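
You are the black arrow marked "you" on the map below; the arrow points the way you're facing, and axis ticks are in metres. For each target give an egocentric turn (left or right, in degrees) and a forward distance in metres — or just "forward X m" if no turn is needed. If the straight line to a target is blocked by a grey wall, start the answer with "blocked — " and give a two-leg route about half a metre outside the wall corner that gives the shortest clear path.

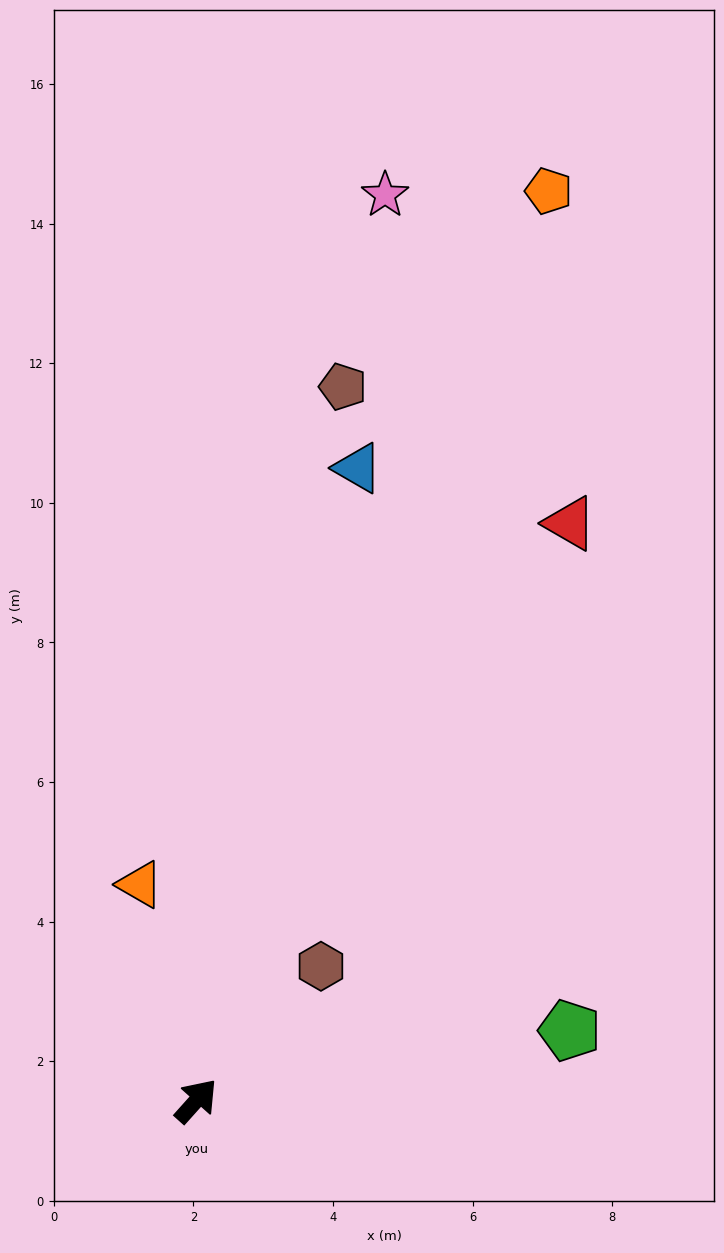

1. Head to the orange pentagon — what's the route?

turn left 21°, forward 14.0 m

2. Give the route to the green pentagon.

turn right 38°, forward 5.4 m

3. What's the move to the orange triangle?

turn left 56°, forward 3.2 m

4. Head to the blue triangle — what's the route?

turn left 28°, forward 9.4 m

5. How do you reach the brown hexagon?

forward 2.6 m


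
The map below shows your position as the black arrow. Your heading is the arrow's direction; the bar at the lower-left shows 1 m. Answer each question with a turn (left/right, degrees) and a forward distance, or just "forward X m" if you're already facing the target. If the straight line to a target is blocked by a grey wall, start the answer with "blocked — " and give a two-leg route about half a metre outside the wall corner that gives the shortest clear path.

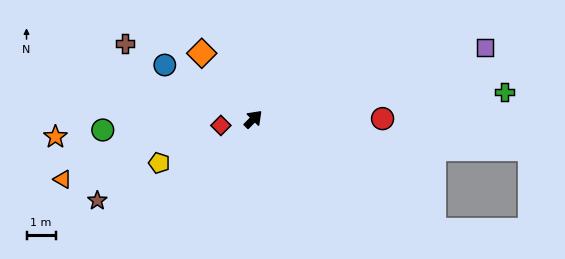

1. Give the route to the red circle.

turn right 45°, forward 4.4 m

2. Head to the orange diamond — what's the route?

turn left 83°, forward 2.9 m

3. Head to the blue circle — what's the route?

turn left 103°, forward 3.5 m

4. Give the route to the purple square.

turn right 28°, forward 8.3 m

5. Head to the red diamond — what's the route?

turn left 146°, forward 1.1 m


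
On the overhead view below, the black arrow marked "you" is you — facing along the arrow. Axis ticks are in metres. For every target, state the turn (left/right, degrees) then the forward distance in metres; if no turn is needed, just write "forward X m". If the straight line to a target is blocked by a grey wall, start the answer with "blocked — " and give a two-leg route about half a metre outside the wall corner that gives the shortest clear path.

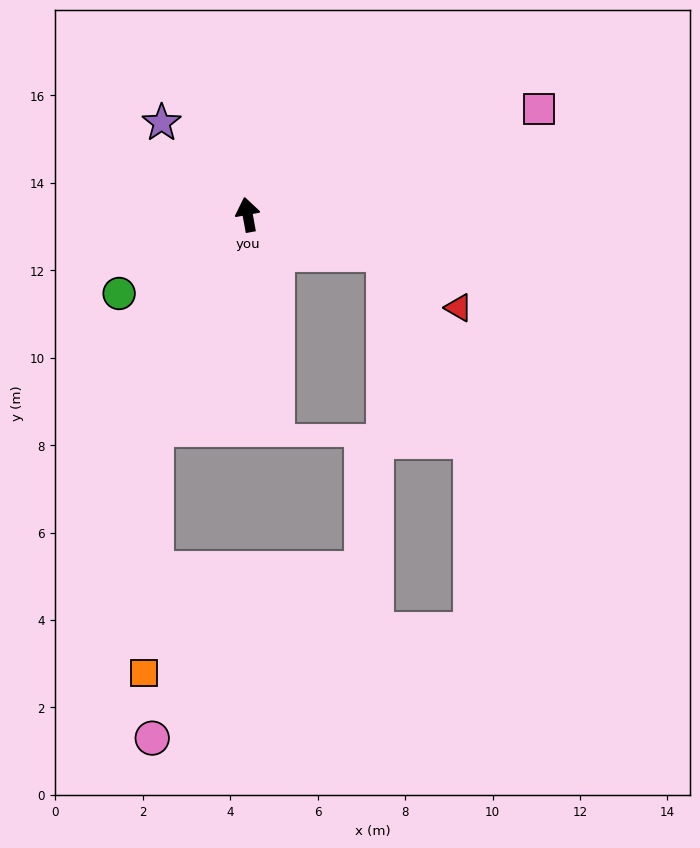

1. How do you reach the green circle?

turn left 111°, forward 3.4 m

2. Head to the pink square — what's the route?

turn right 80°, forward 7.1 m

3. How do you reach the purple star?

turn left 33°, forward 2.9 m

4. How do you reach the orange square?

blocked — turn left 146°, forward 5.3 m, then turn left 21°, forward 5.6 m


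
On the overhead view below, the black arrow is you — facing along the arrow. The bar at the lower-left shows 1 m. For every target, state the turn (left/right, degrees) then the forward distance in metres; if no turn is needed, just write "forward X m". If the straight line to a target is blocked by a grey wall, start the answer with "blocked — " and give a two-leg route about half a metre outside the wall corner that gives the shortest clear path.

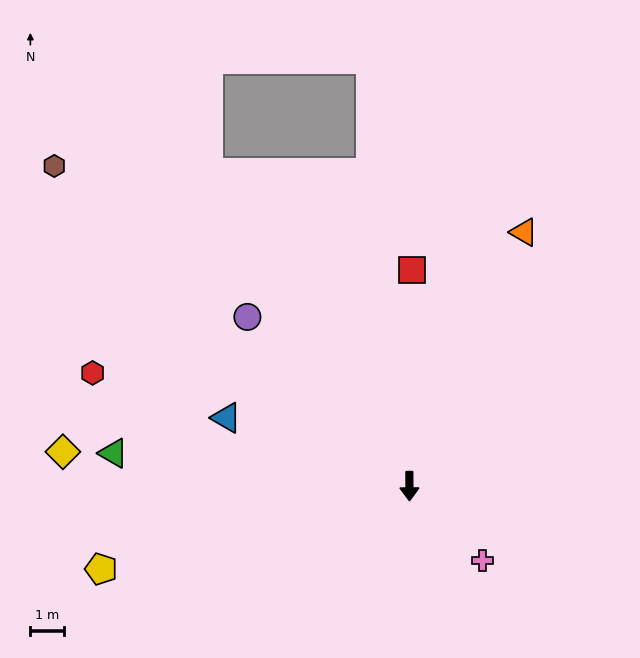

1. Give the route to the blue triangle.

turn right 111°, forward 5.8 m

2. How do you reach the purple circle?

turn right 137°, forward 6.9 m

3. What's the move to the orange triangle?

turn left 155°, forward 8.2 m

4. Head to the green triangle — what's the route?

turn right 97°, forward 8.8 m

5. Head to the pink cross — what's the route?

turn left 44°, forward 3.1 m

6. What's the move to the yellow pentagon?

turn right 75°, forward 9.4 m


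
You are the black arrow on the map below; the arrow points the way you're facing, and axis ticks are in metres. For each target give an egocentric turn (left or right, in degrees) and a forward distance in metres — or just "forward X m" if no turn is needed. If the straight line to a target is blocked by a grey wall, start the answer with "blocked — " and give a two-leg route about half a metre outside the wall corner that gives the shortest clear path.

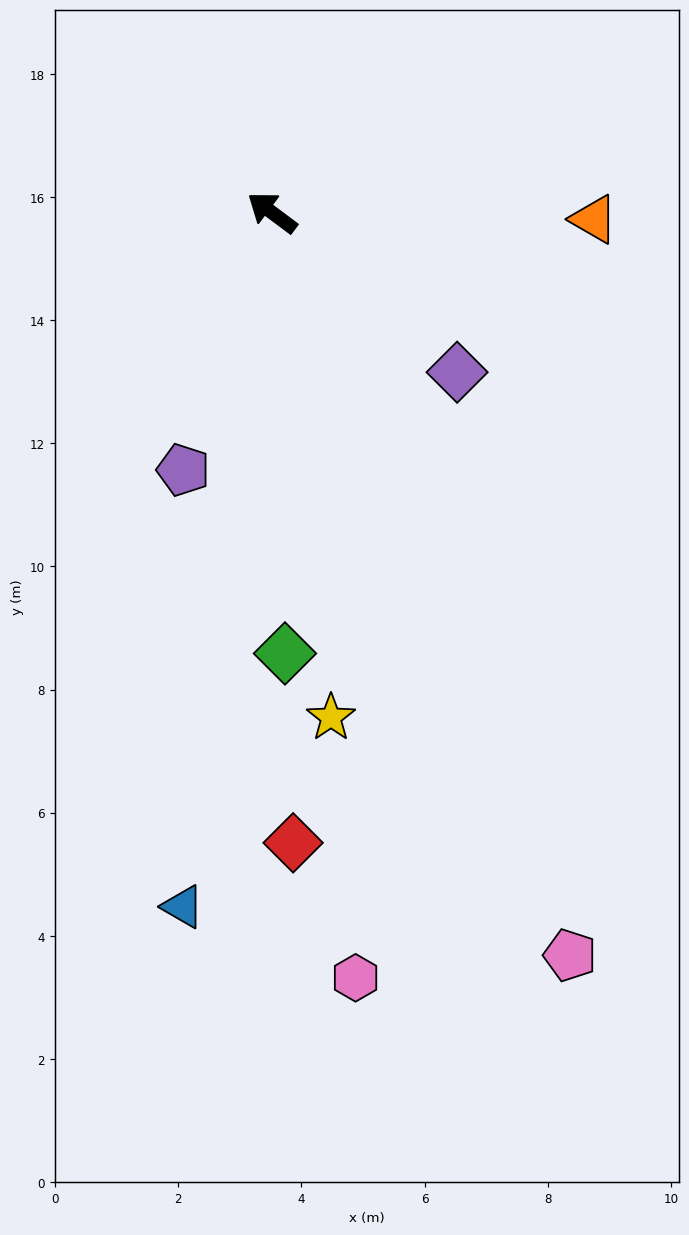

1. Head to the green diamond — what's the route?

turn left 128°, forward 7.2 m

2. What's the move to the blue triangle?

turn left 119°, forward 11.4 m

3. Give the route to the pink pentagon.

turn left 149°, forward 13.0 m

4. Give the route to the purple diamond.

turn left 176°, forward 4.0 m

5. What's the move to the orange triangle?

turn right 144°, forward 5.2 m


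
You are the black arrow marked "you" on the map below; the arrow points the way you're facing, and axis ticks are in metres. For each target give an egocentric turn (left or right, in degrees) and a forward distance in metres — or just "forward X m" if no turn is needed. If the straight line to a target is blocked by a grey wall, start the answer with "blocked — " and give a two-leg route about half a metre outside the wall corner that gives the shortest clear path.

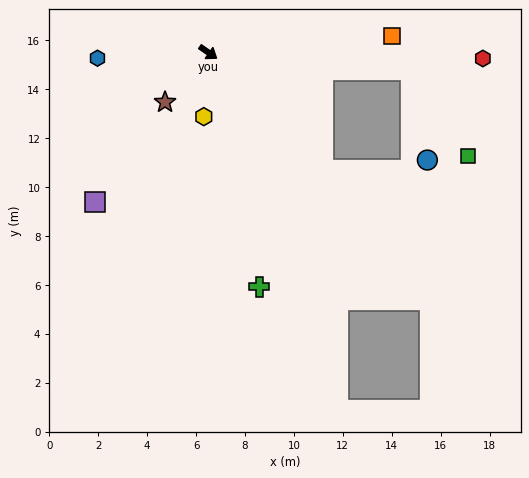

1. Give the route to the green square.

blocked — turn left 30°, forward 8.3 m, then turn right 52°, forward 4.2 m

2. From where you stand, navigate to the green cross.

turn right 43°, forward 9.8 m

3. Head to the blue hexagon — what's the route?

turn right 142°, forward 4.5 m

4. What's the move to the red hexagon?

turn left 34°, forward 11.2 m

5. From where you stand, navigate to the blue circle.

blocked — turn left 30°, forward 8.3 m, then turn right 75°, forward 3.8 m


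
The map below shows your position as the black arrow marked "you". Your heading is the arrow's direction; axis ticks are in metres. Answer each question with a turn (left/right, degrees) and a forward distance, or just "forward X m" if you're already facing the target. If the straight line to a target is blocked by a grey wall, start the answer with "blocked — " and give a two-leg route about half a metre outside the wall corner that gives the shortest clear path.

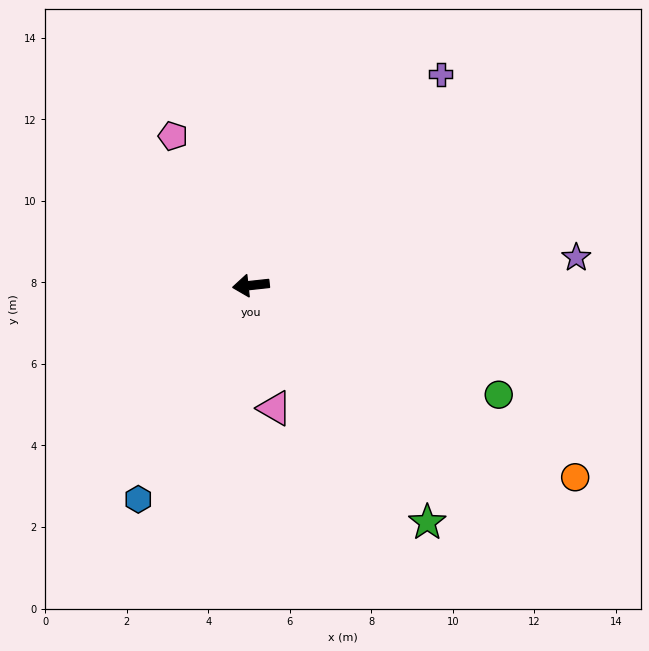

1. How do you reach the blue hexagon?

turn left 56°, forward 5.9 m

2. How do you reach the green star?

turn left 120°, forward 7.2 m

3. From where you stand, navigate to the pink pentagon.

turn right 69°, forward 4.1 m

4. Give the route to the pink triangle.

turn left 95°, forward 3.1 m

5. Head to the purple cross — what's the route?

turn right 138°, forward 7.0 m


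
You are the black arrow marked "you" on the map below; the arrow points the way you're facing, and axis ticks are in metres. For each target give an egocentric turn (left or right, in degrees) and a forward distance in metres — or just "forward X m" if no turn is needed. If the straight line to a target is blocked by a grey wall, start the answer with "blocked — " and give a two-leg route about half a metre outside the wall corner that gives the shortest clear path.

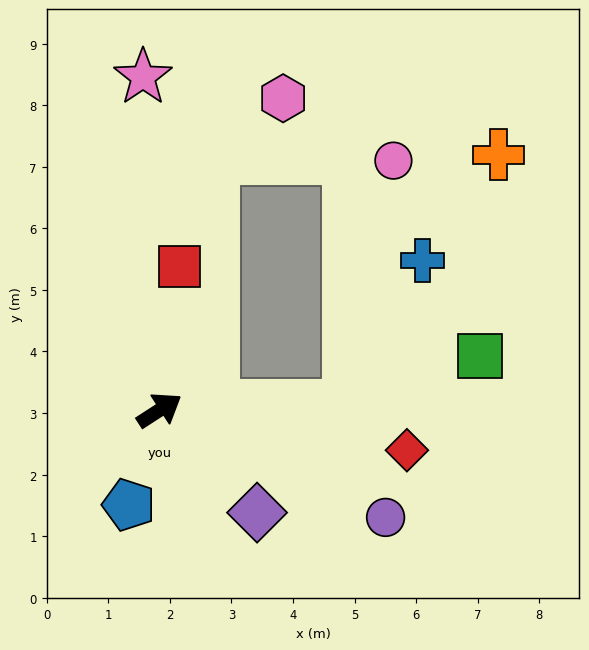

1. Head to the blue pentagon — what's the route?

turn right 141°, forward 1.6 m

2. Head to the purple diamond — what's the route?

turn right 79°, forward 2.3 m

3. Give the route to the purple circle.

turn right 58°, forward 4.1 m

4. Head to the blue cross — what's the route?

blocked — turn right 32°, forward 3.1 m, then turn left 62°, forward 2.7 m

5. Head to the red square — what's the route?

turn left 49°, forward 2.4 m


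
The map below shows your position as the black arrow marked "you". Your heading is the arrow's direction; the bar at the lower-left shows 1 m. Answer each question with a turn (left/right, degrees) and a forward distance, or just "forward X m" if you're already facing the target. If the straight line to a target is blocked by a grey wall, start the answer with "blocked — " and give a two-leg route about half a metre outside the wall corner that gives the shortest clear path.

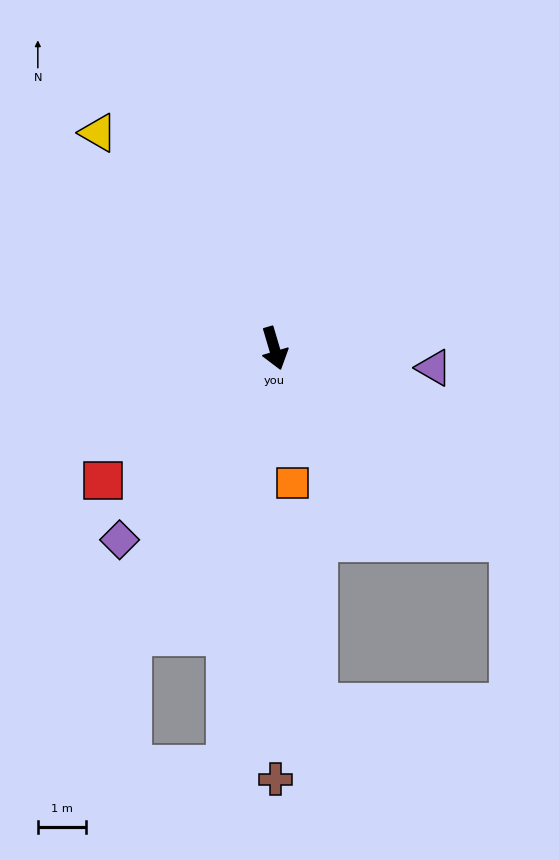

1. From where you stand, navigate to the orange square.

turn right 9°, forward 2.8 m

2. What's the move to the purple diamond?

turn right 55°, forward 5.1 m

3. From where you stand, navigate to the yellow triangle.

turn right 157°, forward 5.8 m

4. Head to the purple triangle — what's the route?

turn left 67°, forward 3.4 m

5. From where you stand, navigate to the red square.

turn right 69°, forward 4.5 m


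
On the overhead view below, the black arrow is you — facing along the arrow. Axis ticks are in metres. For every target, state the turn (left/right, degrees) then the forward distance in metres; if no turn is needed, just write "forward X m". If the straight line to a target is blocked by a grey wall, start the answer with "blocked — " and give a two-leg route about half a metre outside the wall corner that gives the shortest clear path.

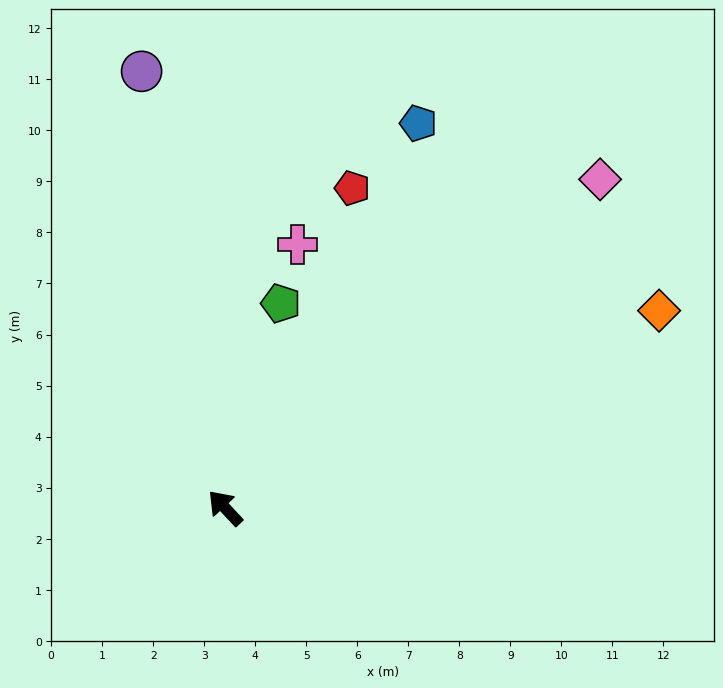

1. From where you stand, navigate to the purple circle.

turn right 32°, forward 8.7 m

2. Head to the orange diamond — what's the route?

turn right 108°, forward 9.3 m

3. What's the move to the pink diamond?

turn right 92°, forward 9.8 m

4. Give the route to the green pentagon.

turn right 58°, forward 4.2 m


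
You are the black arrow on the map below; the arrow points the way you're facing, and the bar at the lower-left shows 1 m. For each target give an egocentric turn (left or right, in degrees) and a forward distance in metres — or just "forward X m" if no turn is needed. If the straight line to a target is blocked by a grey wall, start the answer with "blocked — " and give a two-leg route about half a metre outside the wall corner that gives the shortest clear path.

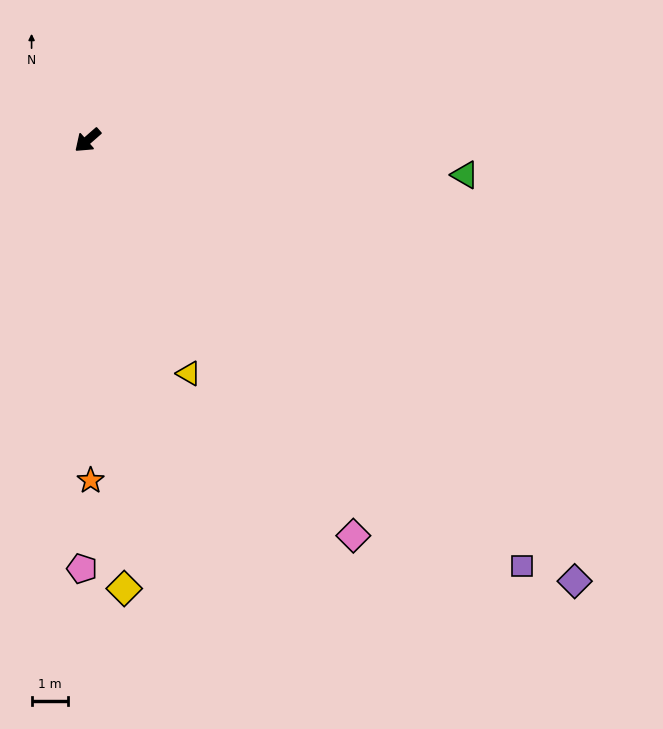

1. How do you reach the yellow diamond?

turn left 53°, forward 12.4 m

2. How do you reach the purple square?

turn left 94°, forward 16.8 m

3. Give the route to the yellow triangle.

turn left 72°, forward 7.0 m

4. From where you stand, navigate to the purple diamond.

turn left 97°, forward 18.1 m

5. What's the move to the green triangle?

turn left 134°, forward 10.4 m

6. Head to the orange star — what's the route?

turn left 49°, forward 9.4 m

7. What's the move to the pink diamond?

turn left 83°, forward 13.1 m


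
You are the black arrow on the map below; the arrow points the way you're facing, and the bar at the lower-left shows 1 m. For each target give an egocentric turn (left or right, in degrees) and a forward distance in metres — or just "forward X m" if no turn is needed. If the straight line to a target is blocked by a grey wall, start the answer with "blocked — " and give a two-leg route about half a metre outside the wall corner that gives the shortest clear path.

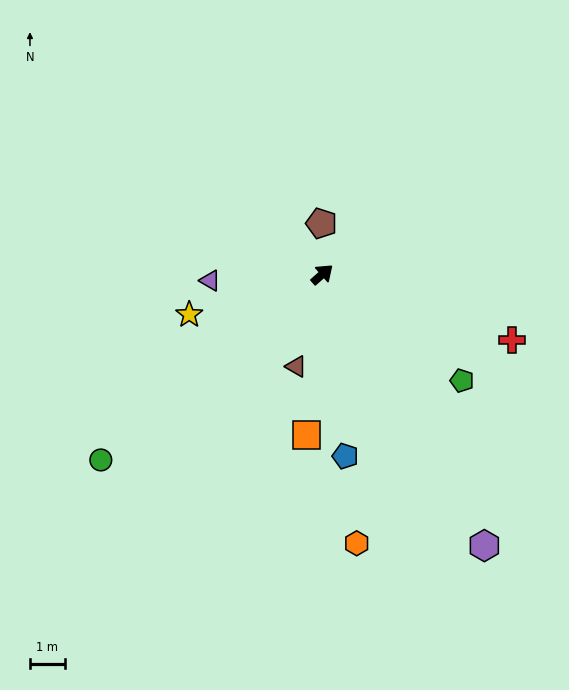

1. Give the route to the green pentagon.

turn right 79°, forward 5.1 m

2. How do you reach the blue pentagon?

turn right 124°, forward 5.3 m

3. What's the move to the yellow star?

turn left 155°, forward 4.0 m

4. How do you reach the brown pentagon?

turn left 50°, forward 1.5 m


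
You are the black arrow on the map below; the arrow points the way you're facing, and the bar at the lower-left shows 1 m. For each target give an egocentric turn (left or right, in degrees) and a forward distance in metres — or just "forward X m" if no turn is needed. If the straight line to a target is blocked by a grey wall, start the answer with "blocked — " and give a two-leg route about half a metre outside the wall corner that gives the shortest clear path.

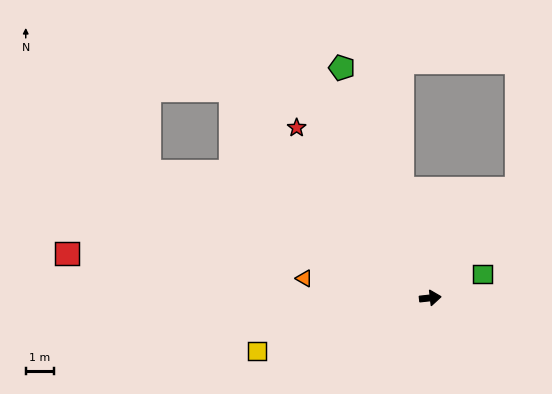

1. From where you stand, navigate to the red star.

turn left 122°, forward 7.7 m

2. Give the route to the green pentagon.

turn left 105°, forward 8.7 m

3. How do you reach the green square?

turn left 18°, forward 2.0 m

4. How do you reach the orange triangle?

turn left 165°, forward 4.5 m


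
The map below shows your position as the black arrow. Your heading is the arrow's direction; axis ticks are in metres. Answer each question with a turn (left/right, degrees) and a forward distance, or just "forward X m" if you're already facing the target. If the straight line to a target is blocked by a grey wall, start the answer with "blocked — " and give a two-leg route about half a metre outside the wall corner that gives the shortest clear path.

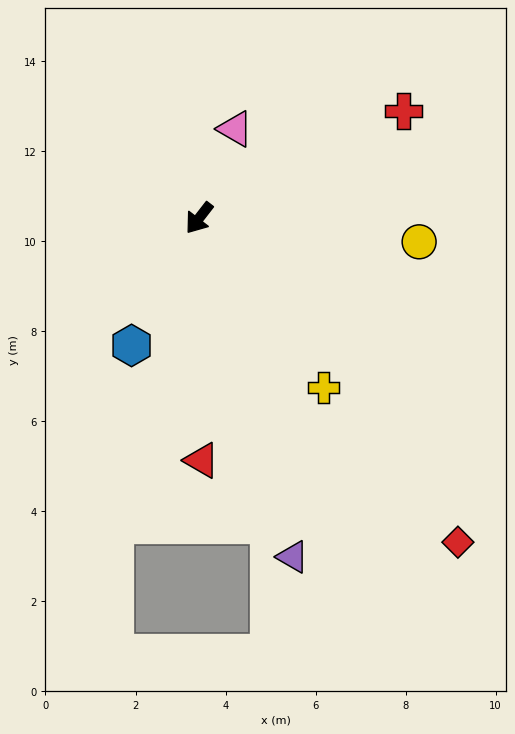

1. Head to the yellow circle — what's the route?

turn left 122°, forward 4.9 m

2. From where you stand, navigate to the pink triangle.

turn right 164°, forward 2.1 m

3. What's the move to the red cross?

turn left 155°, forward 5.1 m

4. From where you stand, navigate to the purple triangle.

turn left 53°, forward 7.8 m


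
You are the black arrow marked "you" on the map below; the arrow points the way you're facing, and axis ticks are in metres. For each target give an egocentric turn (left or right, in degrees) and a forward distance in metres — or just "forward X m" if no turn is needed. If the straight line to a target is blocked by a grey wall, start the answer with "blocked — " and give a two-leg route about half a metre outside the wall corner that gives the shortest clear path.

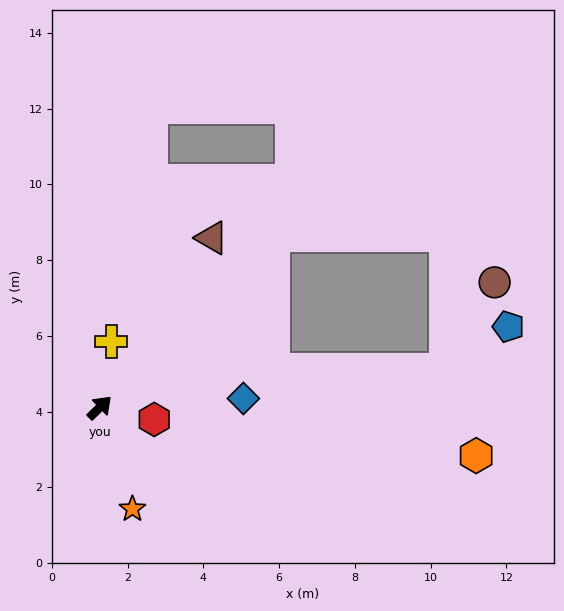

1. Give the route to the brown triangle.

turn left 12°, forward 5.4 m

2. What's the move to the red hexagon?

turn right 57°, forward 1.5 m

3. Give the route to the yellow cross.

turn left 36°, forward 1.8 m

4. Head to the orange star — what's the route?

turn right 116°, forward 2.8 m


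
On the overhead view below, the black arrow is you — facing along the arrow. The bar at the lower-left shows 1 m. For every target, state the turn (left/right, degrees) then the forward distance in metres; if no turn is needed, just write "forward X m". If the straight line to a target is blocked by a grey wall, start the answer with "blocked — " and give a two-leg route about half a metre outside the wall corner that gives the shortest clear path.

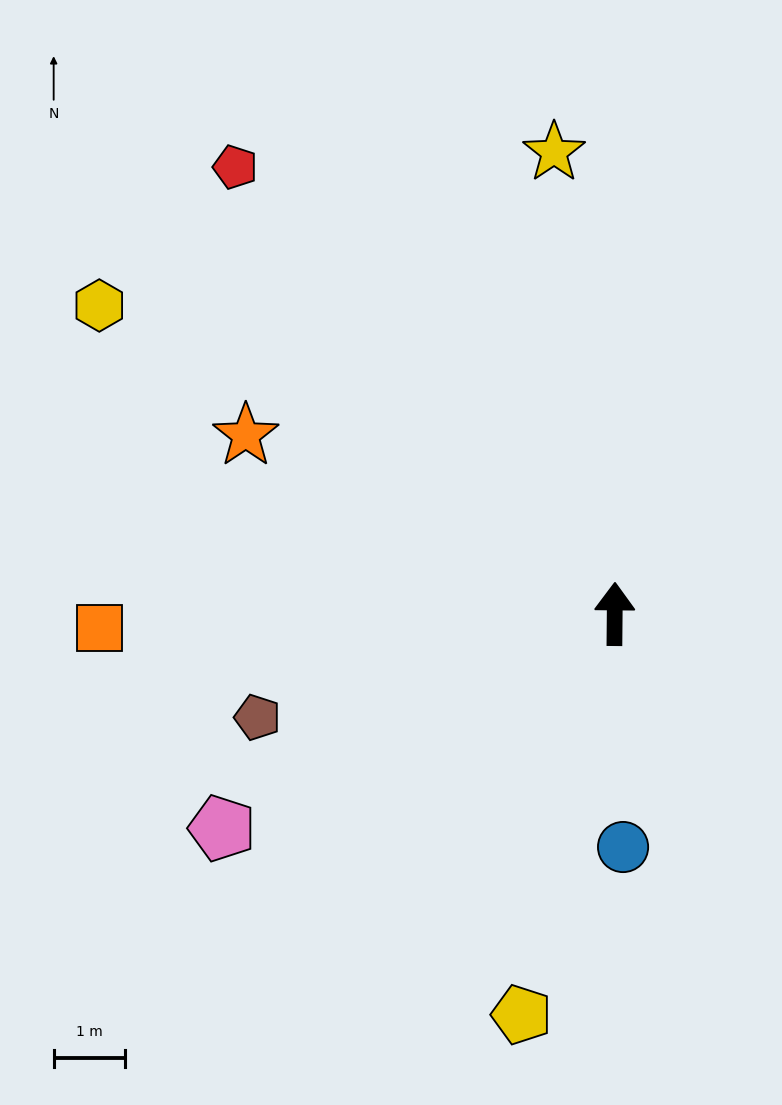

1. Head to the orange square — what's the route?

turn left 92°, forward 7.3 m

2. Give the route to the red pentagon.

turn left 41°, forward 8.3 m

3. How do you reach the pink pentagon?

turn left 119°, forward 6.3 m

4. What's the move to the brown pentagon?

turn left 107°, forward 5.2 m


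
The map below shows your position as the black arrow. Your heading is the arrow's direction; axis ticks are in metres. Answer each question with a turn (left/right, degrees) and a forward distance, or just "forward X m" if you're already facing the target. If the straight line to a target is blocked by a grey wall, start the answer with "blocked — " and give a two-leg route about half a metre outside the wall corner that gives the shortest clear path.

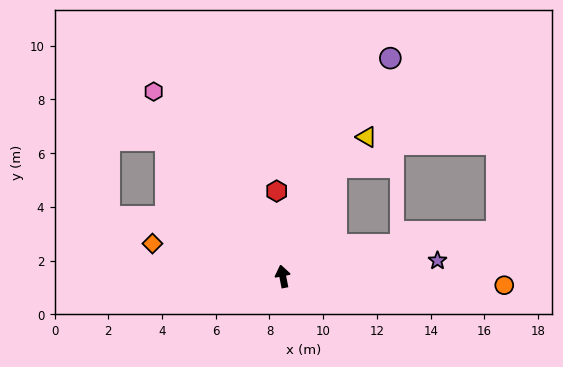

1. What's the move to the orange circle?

turn right 103°, forward 8.3 m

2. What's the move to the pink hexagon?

turn left 24°, forward 8.4 m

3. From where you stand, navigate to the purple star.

turn right 95°, forward 5.8 m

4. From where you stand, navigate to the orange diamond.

turn left 65°, forward 5.0 m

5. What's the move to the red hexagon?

turn right 7°, forward 3.2 m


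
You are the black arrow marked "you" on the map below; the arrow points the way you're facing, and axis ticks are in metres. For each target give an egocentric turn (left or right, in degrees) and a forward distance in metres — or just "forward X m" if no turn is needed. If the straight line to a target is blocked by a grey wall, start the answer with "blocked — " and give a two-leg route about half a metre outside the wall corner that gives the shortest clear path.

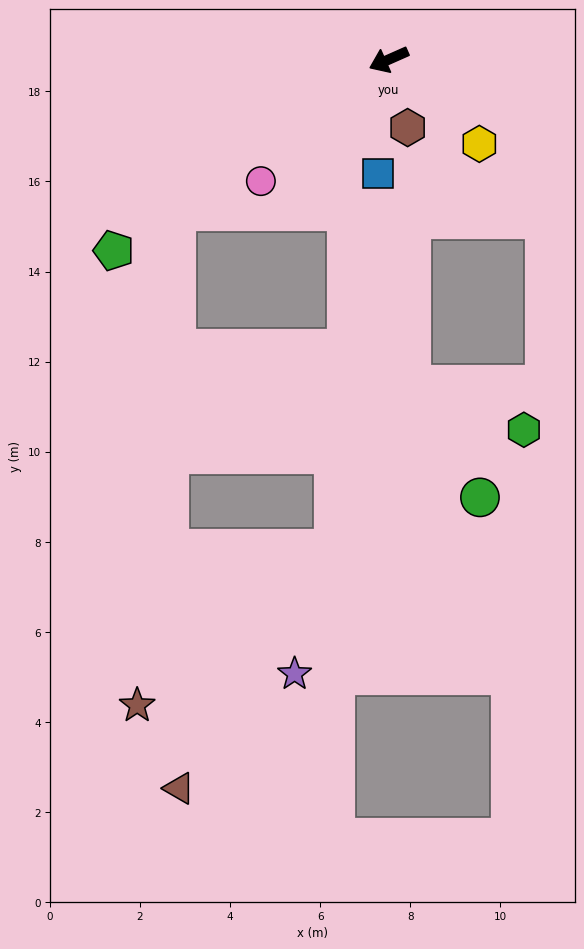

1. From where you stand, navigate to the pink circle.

turn left 20°, forward 3.9 m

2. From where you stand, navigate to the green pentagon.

turn left 11°, forward 7.4 m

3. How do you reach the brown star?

blocked — turn left 12°, forward 5.8 m, then turn left 49°, forward 11.0 m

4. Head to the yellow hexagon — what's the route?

turn left 113°, forward 2.7 m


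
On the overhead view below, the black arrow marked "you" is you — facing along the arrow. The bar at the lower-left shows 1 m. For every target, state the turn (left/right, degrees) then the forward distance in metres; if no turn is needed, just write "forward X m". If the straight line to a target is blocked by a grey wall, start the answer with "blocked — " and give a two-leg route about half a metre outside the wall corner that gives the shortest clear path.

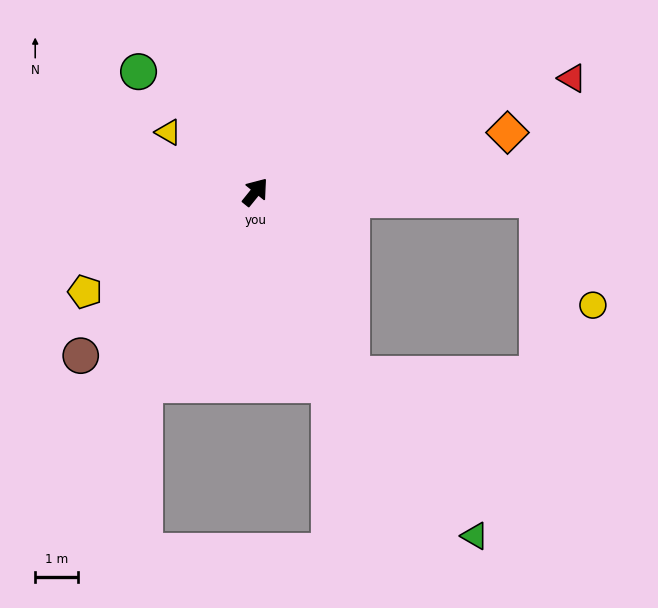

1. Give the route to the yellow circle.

blocked — turn right 53°, forward 6.6 m, then turn right 60°, forward 2.8 m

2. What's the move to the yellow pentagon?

turn left 159°, forward 4.6 m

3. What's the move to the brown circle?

turn left 172°, forward 5.6 m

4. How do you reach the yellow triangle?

turn left 95°, forward 2.5 m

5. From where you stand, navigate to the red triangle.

turn right 31°, forward 7.9 m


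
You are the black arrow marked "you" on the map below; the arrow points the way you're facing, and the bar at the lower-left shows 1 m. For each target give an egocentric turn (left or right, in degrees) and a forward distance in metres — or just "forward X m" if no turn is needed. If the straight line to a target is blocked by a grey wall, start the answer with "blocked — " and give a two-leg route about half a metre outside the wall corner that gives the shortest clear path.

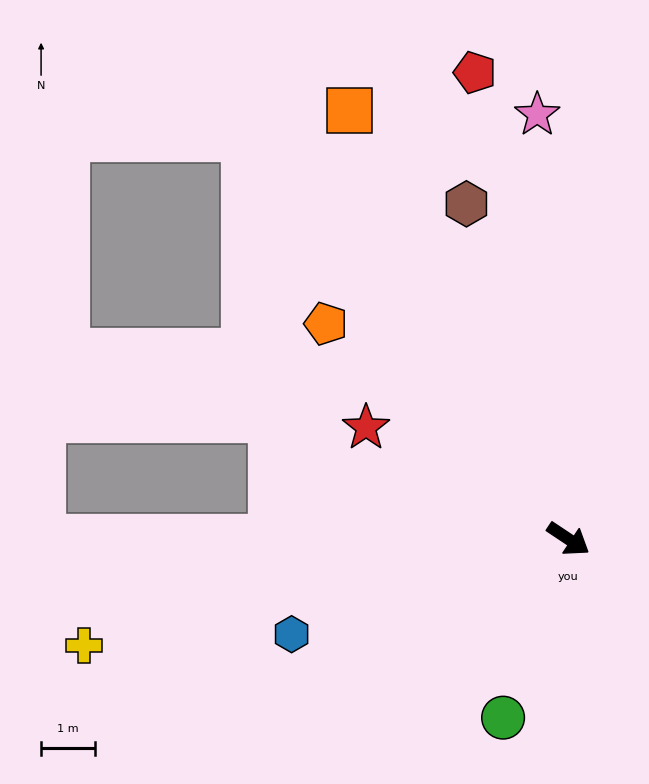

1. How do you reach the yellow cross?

turn right 134°, forward 9.3 m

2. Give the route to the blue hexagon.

turn right 127°, forward 5.5 m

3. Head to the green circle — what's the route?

turn right 76°, forward 3.6 m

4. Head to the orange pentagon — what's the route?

turn left 172°, forward 6.1 m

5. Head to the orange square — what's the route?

turn left 151°, forward 9.0 m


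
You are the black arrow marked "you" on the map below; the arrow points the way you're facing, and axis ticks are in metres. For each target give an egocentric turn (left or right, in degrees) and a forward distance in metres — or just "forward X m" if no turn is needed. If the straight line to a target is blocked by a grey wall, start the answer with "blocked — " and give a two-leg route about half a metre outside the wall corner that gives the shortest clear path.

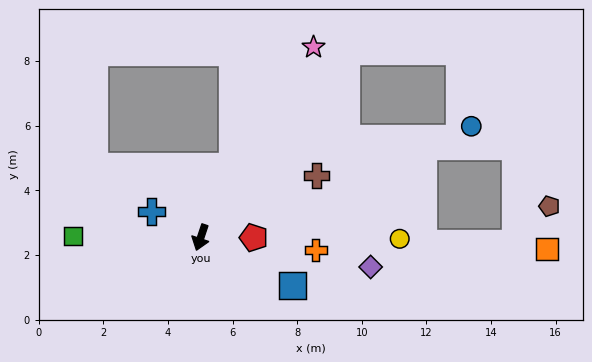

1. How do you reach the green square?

turn right 72°, forward 4.0 m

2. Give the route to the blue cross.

turn right 99°, forward 1.7 m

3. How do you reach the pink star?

turn left 168°, forward 6.8 m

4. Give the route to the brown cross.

turn left 137°, forward 4.1 m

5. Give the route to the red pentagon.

turn left 108°, forward 1.6 m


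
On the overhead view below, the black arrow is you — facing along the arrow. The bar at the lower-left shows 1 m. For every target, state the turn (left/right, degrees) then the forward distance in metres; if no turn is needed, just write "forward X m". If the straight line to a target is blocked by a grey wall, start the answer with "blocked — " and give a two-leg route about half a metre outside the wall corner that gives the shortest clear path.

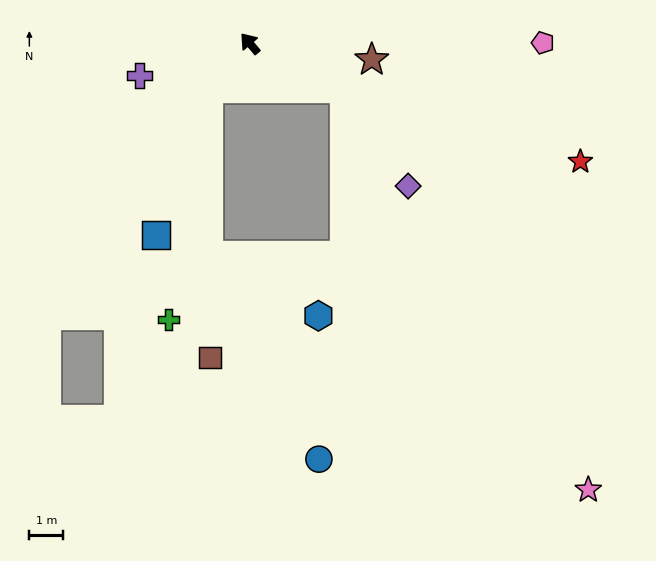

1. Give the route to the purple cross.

turn left 66°, forward 3.4 m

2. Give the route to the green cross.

blocked — turn left 98°, forward 1.8 m, then turn left 32°, forward 6.9 m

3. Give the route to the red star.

turn right 150°, forward 10.3 m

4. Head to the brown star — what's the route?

turn right 138°, forward 3.6 m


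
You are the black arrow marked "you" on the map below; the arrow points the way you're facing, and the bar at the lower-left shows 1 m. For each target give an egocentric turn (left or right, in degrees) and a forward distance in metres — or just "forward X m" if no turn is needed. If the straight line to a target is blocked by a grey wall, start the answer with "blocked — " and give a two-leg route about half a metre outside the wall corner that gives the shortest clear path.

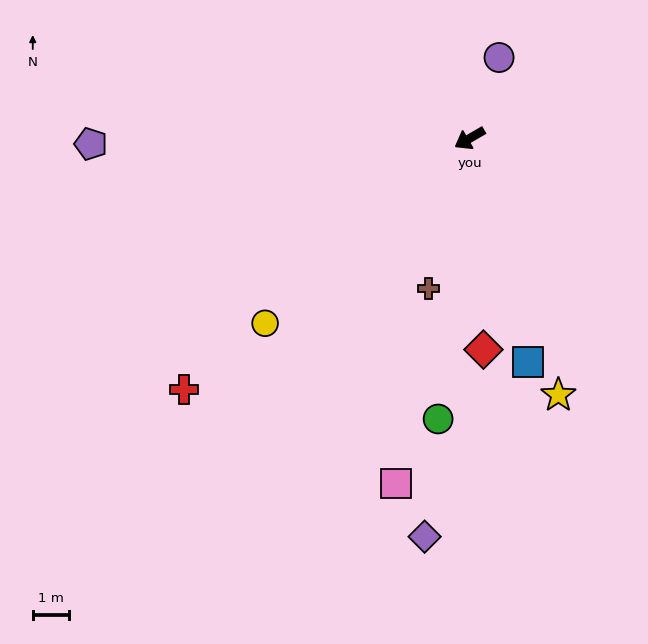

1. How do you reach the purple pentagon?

turn right 29°, forward 10.3 m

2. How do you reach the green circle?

turn left 53°, forward 7.7 m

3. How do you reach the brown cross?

turn left 44°, forward 4.2 m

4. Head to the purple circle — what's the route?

turn right 140°, forward 2.3 m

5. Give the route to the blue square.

turn left 75°, forward 6.3 m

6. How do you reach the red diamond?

turn left 64°, forward 5.8 m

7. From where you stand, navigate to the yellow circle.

turn left 12°, forward 7.5 m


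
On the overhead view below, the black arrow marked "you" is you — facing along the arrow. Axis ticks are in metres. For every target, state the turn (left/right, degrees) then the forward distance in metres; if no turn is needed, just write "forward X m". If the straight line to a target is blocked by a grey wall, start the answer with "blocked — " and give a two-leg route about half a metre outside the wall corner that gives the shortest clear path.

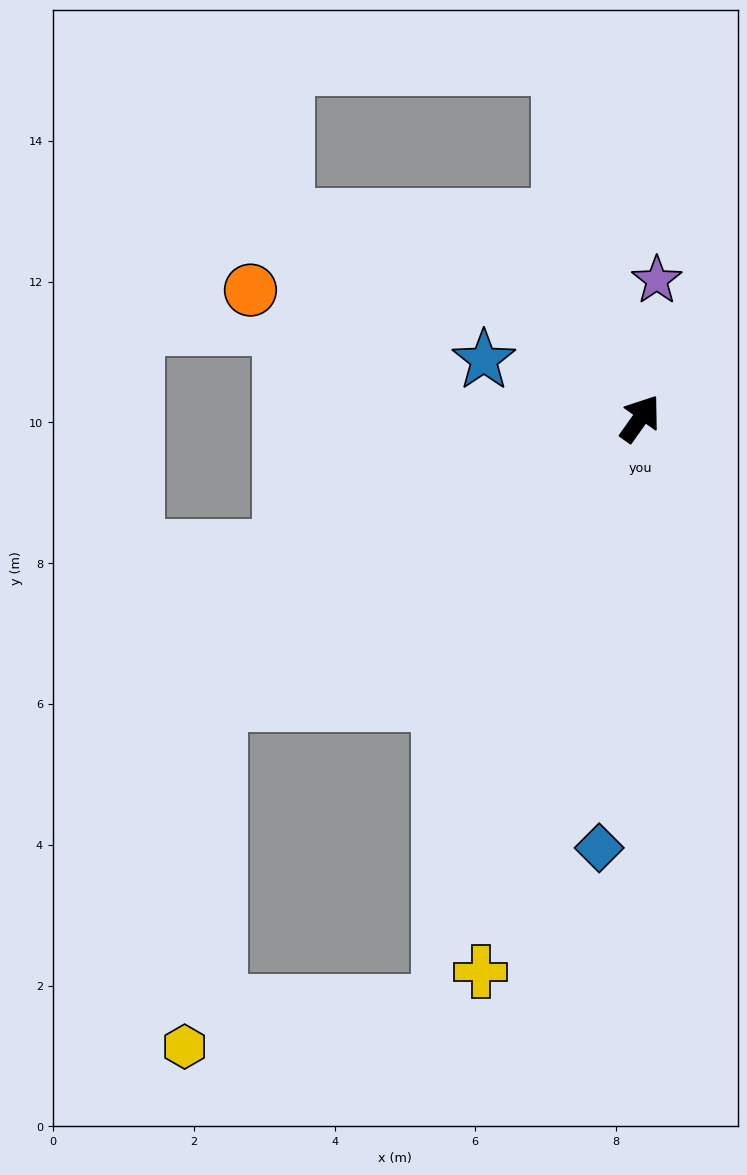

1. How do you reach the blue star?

turn left 105°, forward 2.4 m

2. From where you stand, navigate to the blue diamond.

turn right 150°, forward 6.1 m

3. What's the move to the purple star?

turn left 28°, forward 2.0 m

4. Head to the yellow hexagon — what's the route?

blocked — turn left 159°, forward 7.2 m, then turn left 51°, forward 4.9 m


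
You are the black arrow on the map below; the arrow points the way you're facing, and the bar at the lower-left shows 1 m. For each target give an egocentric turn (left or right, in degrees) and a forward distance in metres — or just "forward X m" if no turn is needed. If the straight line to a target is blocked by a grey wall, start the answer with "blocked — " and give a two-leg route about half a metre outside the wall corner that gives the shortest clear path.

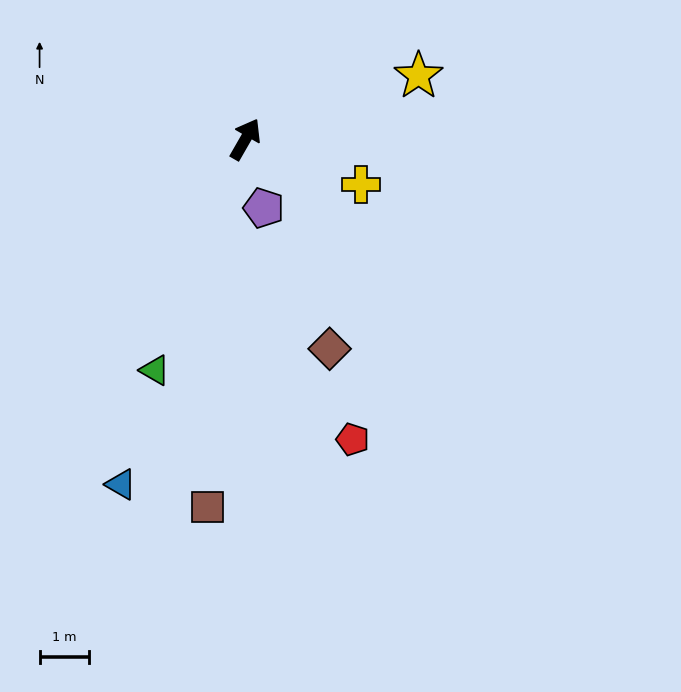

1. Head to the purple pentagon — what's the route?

turn right 135°, forward 1.5 m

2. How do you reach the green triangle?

turn right 172°, forward 5.1 m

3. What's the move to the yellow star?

turn right 40°, forward 3.8 m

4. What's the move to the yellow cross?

turn right 82°, forward 2.5 m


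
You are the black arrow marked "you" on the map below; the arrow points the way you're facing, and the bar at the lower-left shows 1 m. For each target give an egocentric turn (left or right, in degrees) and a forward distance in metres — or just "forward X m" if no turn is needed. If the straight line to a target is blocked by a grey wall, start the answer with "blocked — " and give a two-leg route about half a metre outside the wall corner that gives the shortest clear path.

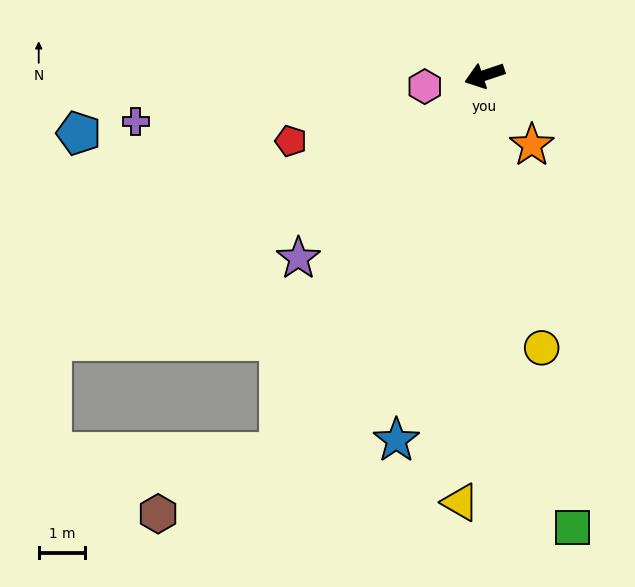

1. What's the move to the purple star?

turn left 26°, forward 5.6 m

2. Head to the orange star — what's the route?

turn left 106°, forward 1.8 m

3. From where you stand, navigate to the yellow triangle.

turn left 68°, forward 9.2 m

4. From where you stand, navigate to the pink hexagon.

turn right 8°, forward 1.3 m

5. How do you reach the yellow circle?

turn left 83°, forward 6.0 m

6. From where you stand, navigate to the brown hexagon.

blocked — turn left 43°, forward 9.2 m, then turn right 34°, forward 2.9 m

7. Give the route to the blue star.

turn left 58°, forward 8.1 m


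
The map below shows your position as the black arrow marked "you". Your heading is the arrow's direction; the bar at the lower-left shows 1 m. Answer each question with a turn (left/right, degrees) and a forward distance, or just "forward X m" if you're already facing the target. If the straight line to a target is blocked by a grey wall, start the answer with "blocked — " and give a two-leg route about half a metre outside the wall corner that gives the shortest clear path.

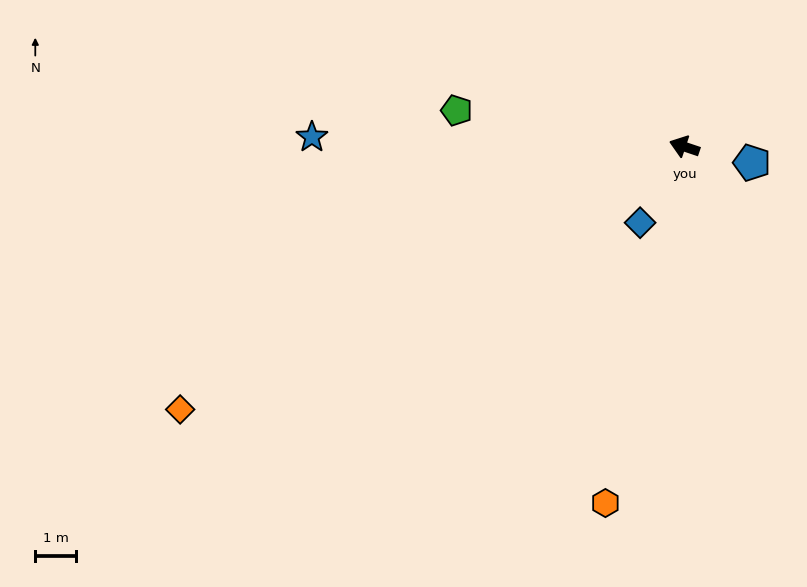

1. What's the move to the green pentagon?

turn left 10°, forward 5.6 m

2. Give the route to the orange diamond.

turn left 46°, forward 13.9 m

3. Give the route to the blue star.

turn left 17°, forward 9.1 m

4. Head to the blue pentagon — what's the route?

turn right 175°, forward 1.7 m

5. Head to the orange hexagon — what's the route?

turn left 96°, forward 8.9 m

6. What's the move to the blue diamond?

turn left 78°, forward 2.1 m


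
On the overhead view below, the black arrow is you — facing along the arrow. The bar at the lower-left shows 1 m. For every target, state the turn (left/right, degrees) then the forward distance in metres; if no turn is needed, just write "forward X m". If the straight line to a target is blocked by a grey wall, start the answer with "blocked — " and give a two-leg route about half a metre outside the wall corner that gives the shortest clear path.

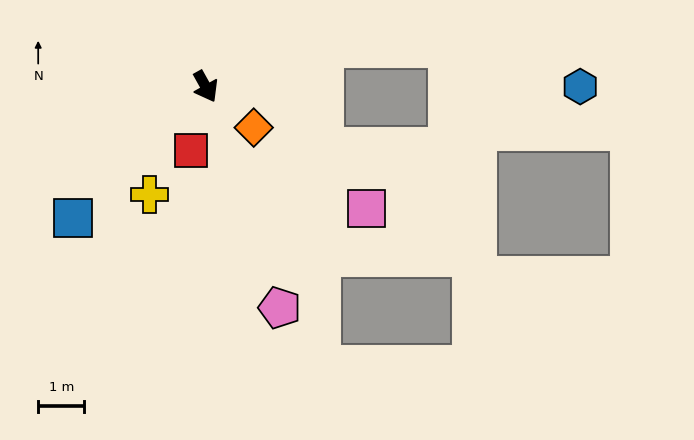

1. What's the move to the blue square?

turn right 74°, forward 4.0 m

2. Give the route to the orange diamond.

turn left 20°, forward 1.4 m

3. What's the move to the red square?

turn right 42°, forward 1.4 m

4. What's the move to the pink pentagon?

turn right 11°, forward 5.0 m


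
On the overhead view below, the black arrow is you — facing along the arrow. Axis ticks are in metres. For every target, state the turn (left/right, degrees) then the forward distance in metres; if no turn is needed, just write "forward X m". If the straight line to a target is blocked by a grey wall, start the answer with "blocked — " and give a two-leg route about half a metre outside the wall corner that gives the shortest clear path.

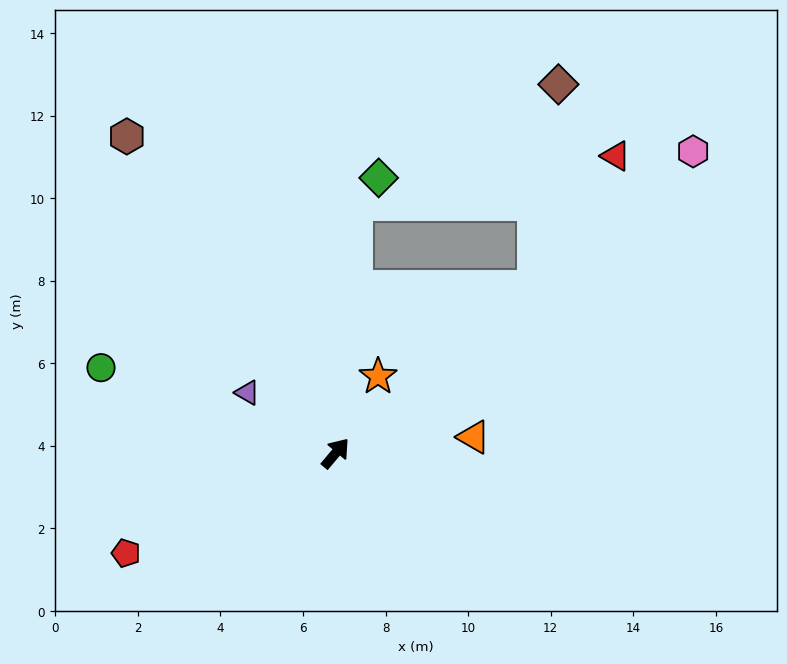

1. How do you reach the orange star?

turn left 11°, forward 2.1 m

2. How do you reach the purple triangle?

turn left 96°, forward 2.6 m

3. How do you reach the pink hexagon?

turn right 10°, forward 11.3 m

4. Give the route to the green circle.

turn left 110°, forward 6.0 m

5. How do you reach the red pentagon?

turn left 156°, forward 5.6 m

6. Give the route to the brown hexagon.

turn left 73°, forward 9.2 m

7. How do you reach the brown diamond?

blocked — turn right 10°, forward 6.3 m, then turn left 43°, forward 5.0 m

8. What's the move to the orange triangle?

turn right 43°, forward 3.4 m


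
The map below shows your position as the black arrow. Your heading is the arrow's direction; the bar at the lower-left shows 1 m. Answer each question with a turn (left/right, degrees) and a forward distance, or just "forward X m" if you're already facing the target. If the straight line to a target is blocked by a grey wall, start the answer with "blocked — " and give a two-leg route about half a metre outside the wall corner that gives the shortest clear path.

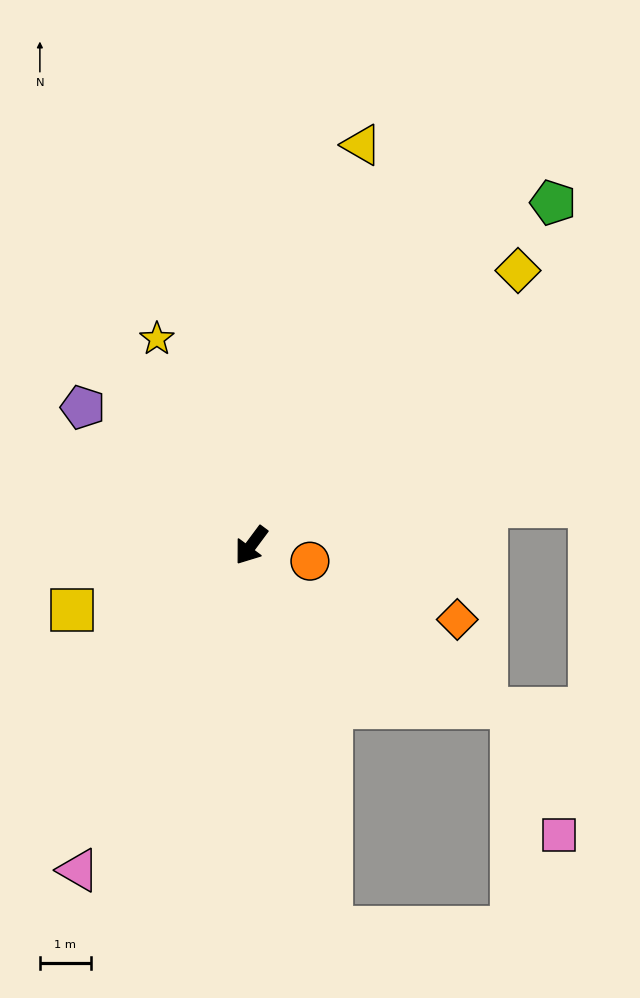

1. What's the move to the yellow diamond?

turn left 172°, forward 7.5 m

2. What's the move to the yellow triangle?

turn right 159°, forward 8.1 m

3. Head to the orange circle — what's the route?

turn left 112°, forward 1.2 m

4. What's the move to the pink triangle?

turn left 9°, forward 7.2 m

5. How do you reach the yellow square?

turn right 34°, forward 3.7 m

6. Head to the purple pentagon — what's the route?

turn right 93°, forward 4.3 m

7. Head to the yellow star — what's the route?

turn right 119°, forward 4.4 m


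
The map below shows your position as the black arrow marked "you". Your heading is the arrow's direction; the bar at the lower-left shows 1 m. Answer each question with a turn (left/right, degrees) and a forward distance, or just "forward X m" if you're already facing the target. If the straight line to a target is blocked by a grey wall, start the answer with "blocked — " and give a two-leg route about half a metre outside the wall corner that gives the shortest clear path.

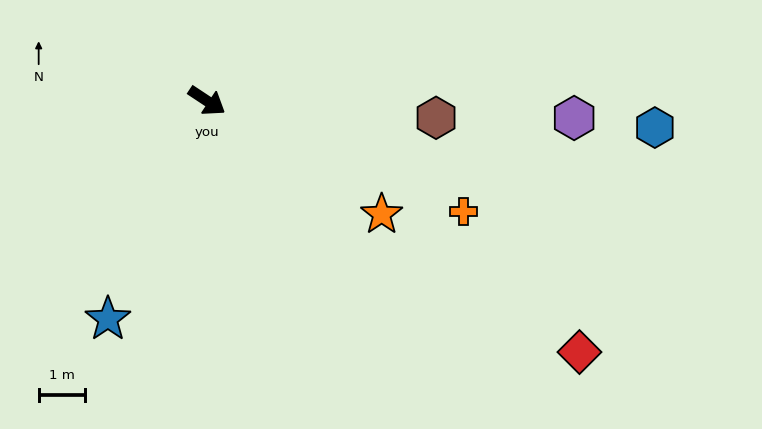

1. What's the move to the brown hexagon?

turn left 29°, forward 4.9 m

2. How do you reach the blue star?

turn right 81°, forward 5.1 m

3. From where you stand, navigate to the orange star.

forward 4.5 m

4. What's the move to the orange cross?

turn left 10°, forward 6.0 m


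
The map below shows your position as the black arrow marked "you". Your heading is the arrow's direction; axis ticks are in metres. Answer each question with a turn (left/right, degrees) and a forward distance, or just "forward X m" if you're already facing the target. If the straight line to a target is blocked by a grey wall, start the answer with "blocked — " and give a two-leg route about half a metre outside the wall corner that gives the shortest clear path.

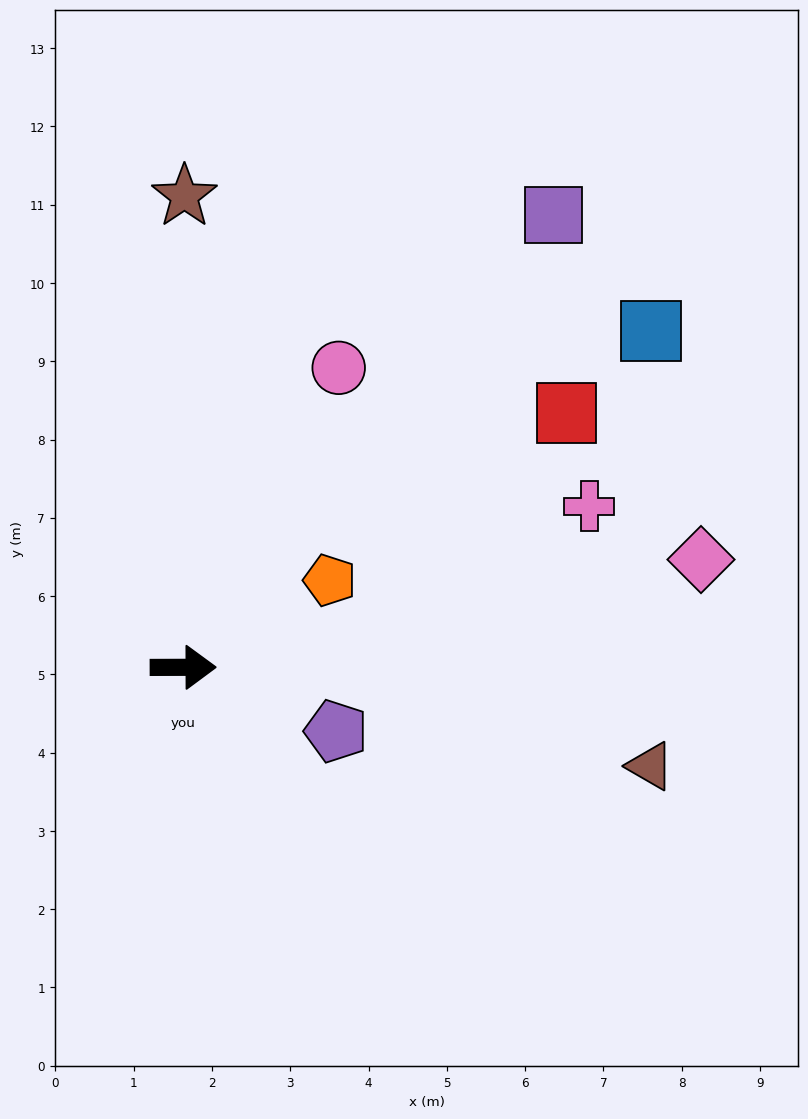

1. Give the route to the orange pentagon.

turn left 31°, forward 2.2 m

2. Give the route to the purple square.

turn left 51°, forward 7.5 m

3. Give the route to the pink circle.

turn left 62°, forward 4.3 m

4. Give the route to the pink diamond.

turn left 12°, forward 6.8 m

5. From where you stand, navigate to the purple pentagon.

turn right 23°, forward 2.1 m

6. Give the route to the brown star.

turn left 90°, forward 6.0 m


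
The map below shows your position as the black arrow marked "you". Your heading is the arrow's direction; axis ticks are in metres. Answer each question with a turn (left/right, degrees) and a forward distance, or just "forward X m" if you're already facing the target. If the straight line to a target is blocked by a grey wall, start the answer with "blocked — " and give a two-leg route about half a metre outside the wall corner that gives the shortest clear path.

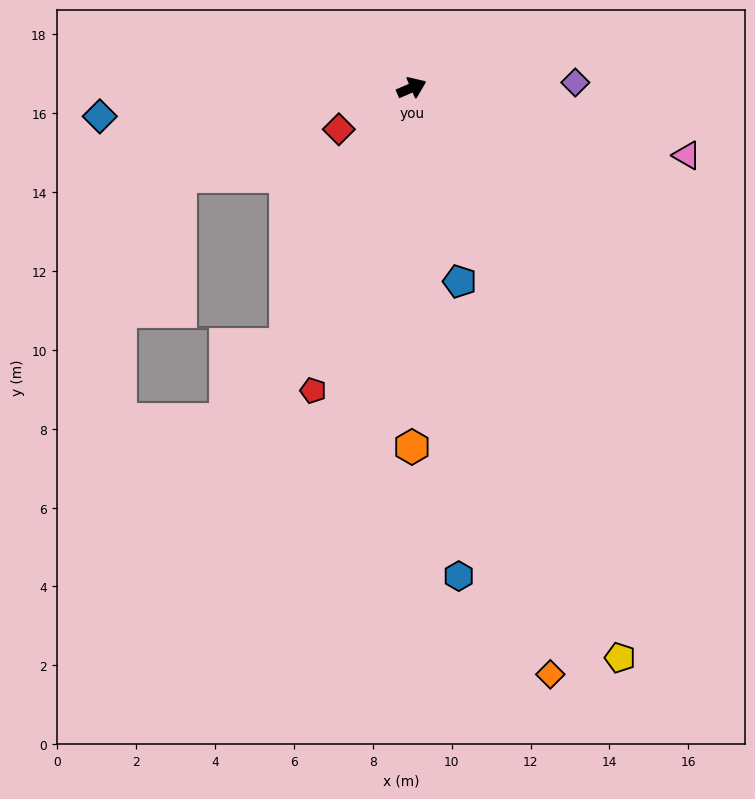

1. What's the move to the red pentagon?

turn right 131°, forward 8.1 m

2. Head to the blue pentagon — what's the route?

turn right 99°, forward 5.1 m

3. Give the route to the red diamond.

turn right 174°, forward 2.1 m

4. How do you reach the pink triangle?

turn right 37°, forward 7.2 m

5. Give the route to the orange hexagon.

turn right 113°, forward 9.1 m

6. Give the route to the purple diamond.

turn right 21°, forward 4.2 m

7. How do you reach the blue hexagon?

turn right 108°, forward 12.4 m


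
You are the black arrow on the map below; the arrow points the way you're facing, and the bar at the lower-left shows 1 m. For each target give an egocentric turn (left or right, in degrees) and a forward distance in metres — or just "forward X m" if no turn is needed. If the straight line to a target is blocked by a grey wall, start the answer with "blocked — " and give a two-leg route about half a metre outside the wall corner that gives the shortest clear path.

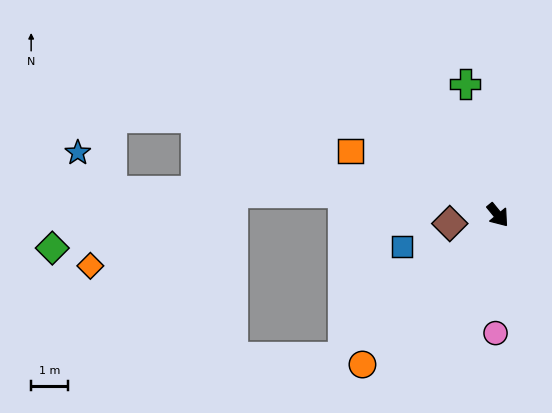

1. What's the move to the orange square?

turn right 153°, forward 4.3 m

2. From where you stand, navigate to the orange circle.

turn right 81°, forward 5.4 m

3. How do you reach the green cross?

turn left 155°, forward 3.6 m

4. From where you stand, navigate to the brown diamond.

turn right 119°, forward 1.3 m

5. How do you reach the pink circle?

turn right 40°, forward 3.2 m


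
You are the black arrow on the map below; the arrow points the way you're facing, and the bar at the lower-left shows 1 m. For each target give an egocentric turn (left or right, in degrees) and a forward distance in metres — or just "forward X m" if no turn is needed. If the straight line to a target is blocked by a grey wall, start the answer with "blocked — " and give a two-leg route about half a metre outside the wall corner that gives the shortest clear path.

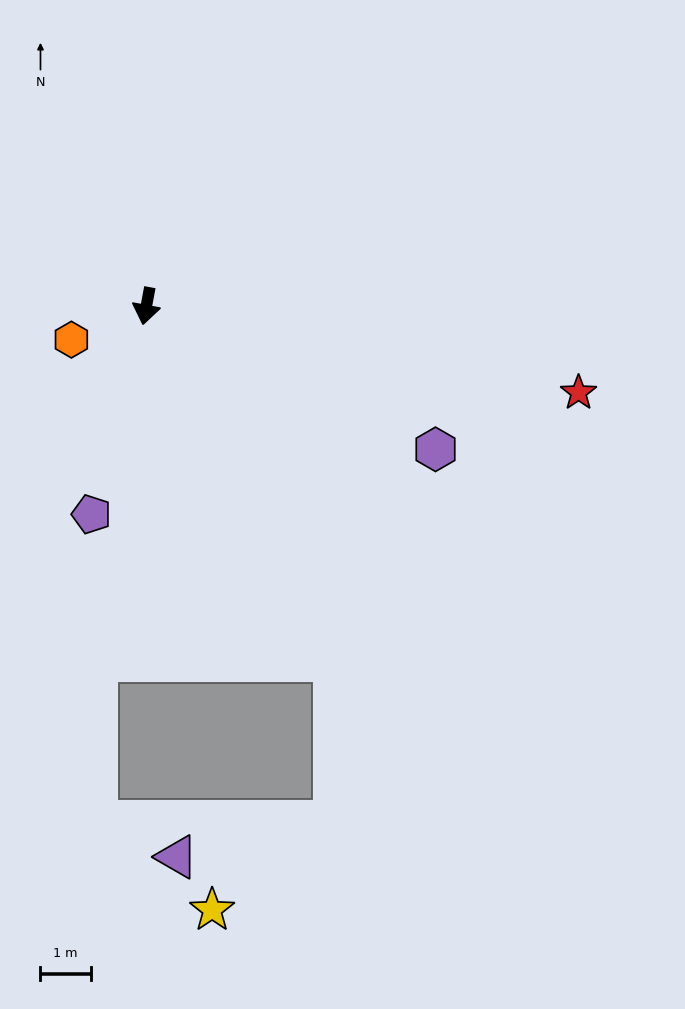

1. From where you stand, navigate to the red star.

turn left 89°, forward 8.7 m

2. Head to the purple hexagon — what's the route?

turn left 74°, forward 6.4 m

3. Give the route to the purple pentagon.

turn right 4°, forward 4.3 m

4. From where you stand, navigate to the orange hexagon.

turn right 55°, forward 1.6 m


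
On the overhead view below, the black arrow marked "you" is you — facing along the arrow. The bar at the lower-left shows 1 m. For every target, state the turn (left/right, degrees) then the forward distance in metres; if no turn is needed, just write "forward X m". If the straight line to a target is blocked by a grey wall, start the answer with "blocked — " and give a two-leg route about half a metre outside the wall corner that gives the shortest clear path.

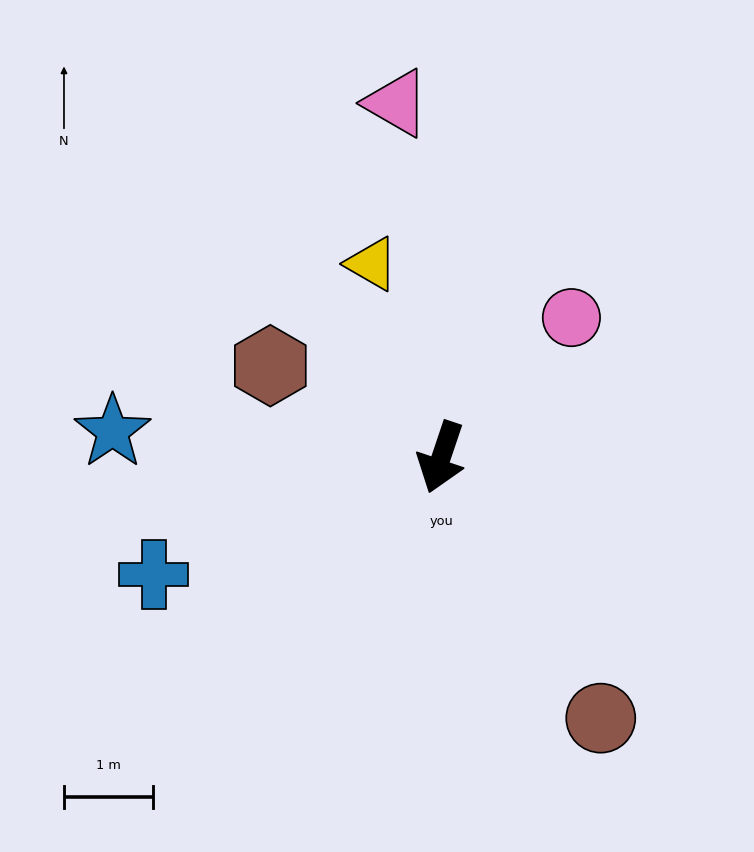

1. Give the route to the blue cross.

turn right 49°, forward 3.5 m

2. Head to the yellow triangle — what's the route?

turn right 142°, forward 2.3 m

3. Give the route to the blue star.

turn right 76°, forward 3.7 m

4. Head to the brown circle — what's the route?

turn left 50°, forward 3.4 m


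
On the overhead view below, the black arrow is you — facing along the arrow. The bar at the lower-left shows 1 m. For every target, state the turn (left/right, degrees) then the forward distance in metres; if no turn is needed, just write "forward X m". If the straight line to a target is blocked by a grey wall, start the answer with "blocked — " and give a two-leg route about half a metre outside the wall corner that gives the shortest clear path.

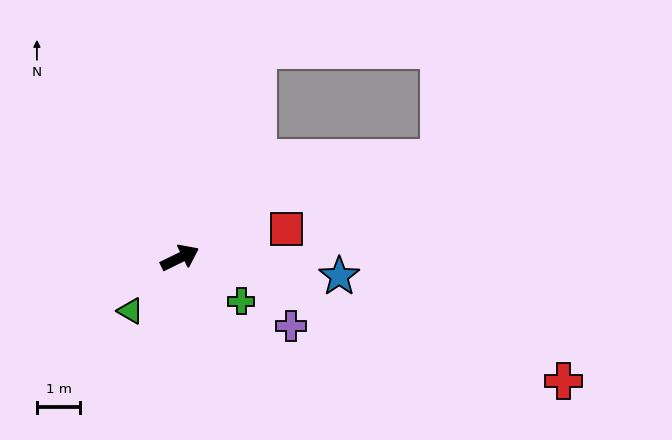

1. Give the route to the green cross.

turn right 61°, forward 1.7 m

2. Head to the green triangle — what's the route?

turn right 159°, forward 1.7 m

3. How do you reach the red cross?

turn right 44°, forward 9.3 m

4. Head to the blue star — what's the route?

turn right 33°, forward 3.7 m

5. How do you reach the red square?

turn right 11°, forward 2.5 m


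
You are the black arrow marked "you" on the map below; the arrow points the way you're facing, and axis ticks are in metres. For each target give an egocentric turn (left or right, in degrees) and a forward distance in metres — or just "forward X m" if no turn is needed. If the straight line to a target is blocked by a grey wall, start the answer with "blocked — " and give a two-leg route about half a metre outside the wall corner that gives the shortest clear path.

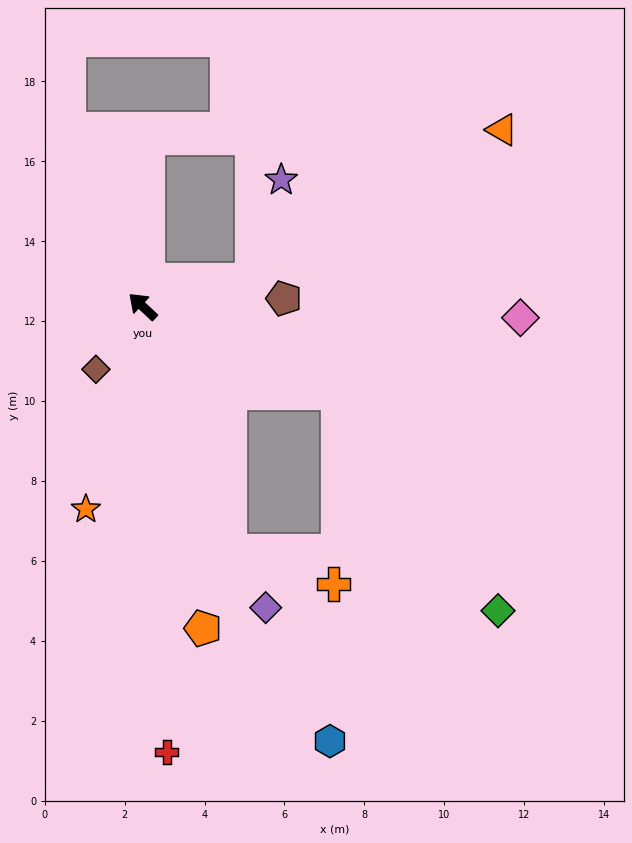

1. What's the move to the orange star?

turn left 117°, forward 5.3 m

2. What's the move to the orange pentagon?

turn left 144°, forward 8.2 m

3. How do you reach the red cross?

turn left 136°, forward 11.2 m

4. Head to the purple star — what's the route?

blocked — turn right 124°, forward 2.8 m, then turn left 61°, forward 2.6 m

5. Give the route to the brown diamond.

turn left 96°, forward 2.0 m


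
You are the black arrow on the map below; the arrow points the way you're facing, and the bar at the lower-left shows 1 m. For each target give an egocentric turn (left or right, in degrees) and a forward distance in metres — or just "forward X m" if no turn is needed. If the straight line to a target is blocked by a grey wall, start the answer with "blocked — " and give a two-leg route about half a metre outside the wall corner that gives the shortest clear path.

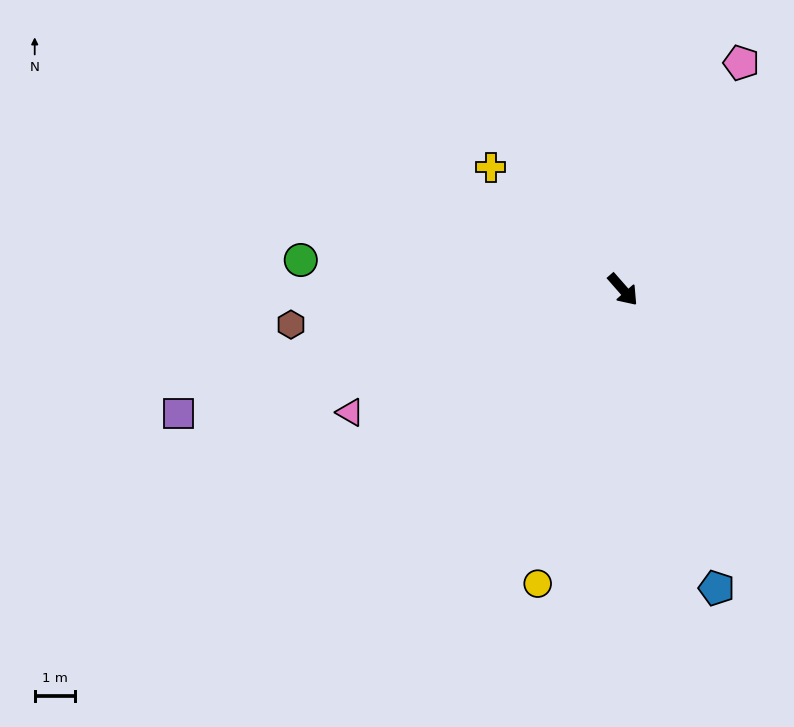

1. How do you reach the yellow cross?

turn right 174°, forward 4.5 m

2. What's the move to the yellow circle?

turn right 57°, forward 7.6 m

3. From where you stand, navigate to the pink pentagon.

turn left 111°, forward 6.4 m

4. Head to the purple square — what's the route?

turn right 116°, forward 11.5 m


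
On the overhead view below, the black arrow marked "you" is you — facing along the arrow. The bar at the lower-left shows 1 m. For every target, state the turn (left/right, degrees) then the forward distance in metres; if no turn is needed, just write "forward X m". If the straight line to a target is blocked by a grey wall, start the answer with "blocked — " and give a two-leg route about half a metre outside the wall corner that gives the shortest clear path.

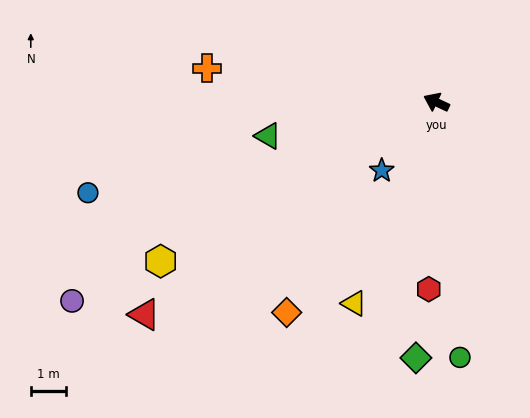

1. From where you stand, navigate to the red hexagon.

turn left 113°, forward 5.3 m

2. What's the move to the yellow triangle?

turn left 93°, forward 6.1 m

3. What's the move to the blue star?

turn left 77°, forward 2.5 m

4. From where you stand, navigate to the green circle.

turn left 120°, forward 7.2 m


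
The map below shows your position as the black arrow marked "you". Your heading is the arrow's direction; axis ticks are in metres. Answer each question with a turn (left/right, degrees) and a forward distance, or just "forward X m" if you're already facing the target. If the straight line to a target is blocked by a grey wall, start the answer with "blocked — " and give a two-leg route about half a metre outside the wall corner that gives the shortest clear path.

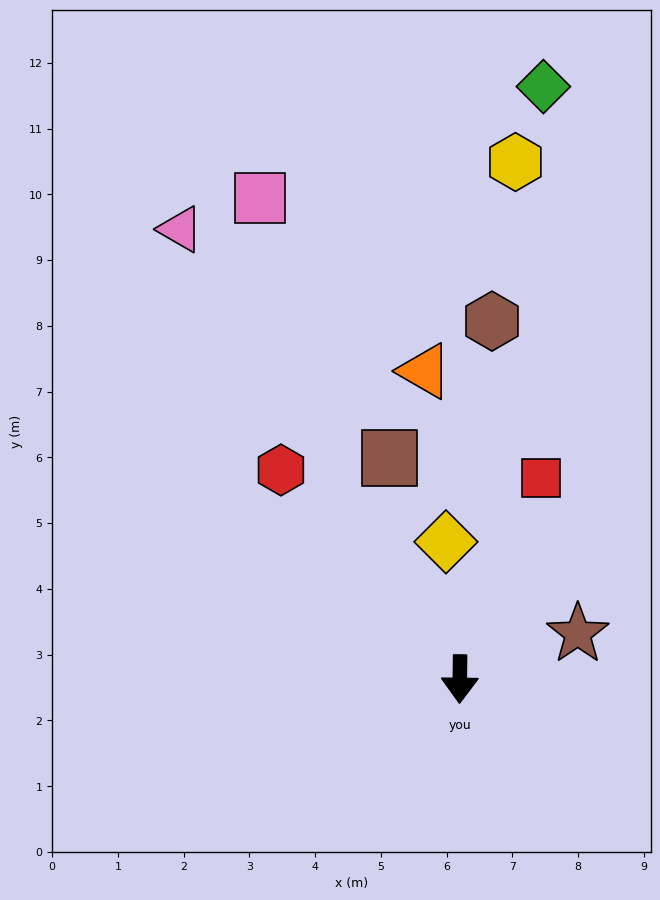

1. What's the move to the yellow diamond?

turn right 174°, forward 2.1 m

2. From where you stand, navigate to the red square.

turn left 159°, forward 3.3 m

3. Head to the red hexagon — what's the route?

turn right 139°, forward 4.2 m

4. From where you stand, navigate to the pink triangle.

turn right 147°, forward 8.1 m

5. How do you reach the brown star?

turn left 112°, forward 1.9 m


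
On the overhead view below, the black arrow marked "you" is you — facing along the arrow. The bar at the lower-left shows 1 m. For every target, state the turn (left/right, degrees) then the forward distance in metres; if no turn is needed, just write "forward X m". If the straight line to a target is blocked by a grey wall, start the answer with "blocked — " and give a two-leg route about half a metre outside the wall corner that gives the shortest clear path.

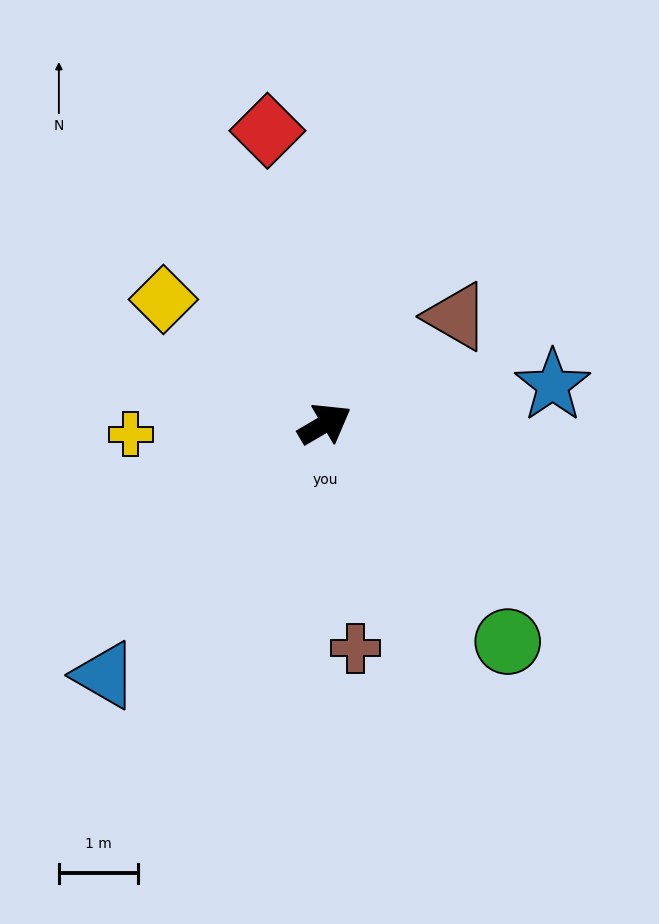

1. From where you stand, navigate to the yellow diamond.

turn left 112°, forward 2.6 m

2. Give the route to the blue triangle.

turn right 162°, forward 4.2 m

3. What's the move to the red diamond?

turn left 71°, forward 3.8 m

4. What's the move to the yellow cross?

turn left 153°, forward 2.4 m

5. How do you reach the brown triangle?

turn left 9°, forward 2.1 m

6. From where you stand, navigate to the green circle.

turn right 80°, forward 3.6 m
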